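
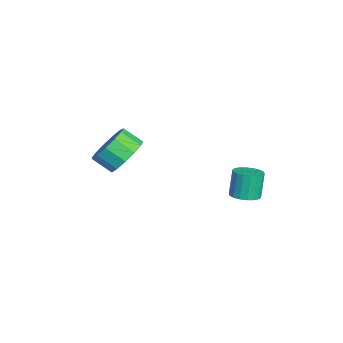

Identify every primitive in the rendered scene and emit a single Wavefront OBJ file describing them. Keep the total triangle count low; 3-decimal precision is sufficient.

v -0.273 -2.939 2.629
v 0.601 -3.354 2.559
v 0.288 -4.115 3.161
v -0.587 -3.701 3.231
v 0.622 -3.021 2.992
v 0.309 -3.782 3.594
v 0.36 -2.662 3.309
v 0.047 -3.423 3.911
v -0.104 -2.391 3.41
v -0.417 -3.152 4.013
v -0.621 -2.294 3.264
v -0.934 -3.055 3.866
v -1.028 -2.402 2.915
v -1.342 -3.163 3.518
v -1.196 -2.681 2.476
v -1.509 -3.442 3.079
v -1.07 -3.042 2.085
v -1.383 -3.803 2.688
v -0.692 -3.37 1.867
v -1.005 -4.131 2.47
v -0.181 -3.562 1.891
v -0.494 -4.323 2.493
v 0.301 -3.556 2.149
v -0.012 -4.317 2.751
v 3.112 1.405 2.641
v 3.473 1.895 2.686
v 3.129 2.045 3.805
v 2.768 1.555 3.759
v 3.238 2 2.599
v 2.894 2.15 3.718
v 2.978 1.988 2.521
v 2.635 2.138 3.64
v 2.745 1.86 2.467
v 2.401 2.01 3.586
v 2.584 1.642 2.447
v 2.241 1.792 3.566
v 2.528 1.377 2.465
v 2.185 1.527 3.584
v 2.588 1.118 2.518
v 2.244 1.268 3.637
v 2.751 0.915 2.595
v 2.407 1.065 3.714
v 2.986 0.81 2.682
v 2.642 0.96 3.801
v 3.245 0.822 2.76
v 2.902 0.972 3.879
v 3.479 0.95 2.814
v 3.135 1.1 3.933
v 3.639 1.168 2.834
v 3.296 1.318 3.953
v 3.695 1.433 2.816
v 3.352 1.583 3.935
v 3.636 1.692 2.763
v 3.292 1.842 3.882
f 2 1 5
f 2 5 3
f 3 5 6
f 3 6 4
f 5 1 7
f 5 7 6
f 6 7 8
f 6 8 4
f 7 1 9
f 7 9 8
f 8 9 10
f 8 10 4
f 9 1 11
f 9 11 10
f 10 11 12
f 10 12 4
f 11 1 13
f 11 13 12
f 12 13 14
f 12 14 4
f 13 1 15
f 13 15 14
f 14 15 16
f 14 16 4
f 15 1 17
f 15 17 16
f 16 17 18
f 16 18 4
f 17 1 19
f 17 19 18
f 18 19 20
f 18 20 4
f 19 1 21
f 19 21 20
f 20 21 22
f 20 22 4
f 21 1 23
f 21 23 22
f 22 23 24
f 22 24 4
f 23 1 2
f 23 2 24
f 24 2 3
f 24 3 4
f 26 25 29
f 26 29 27
f 27 29 30
f 27 30 28
f 29 25 31
f 29 31 30
f 30 31 32
f 30 32 28
f 31 25 33
f 31 33 32
f 32 33 34
f 32 34 28
f 33 25 35
f 33 35 34
f 34 35 36
f 34 36 28
f 35 25 37
f 35 37 36
f 36 37 38
f 36 38 28
f 37 25 39
f 37 39 38
f 38 39 40
f 38 40 28
f 39 25 41
f 39 41 40
f 40 41 42
f 40 42 28
f 41 25 43
f 41 43 42
f 42 43 44
f 42 44 28
f 43 25 45
f 43 45 44
f 44 45 46
f 44 46 28
f 45 25 47
f 45 47 46
f 46 47 48
f 46 48 28
f 47 25 49
f 47 49 48
f 48 49 50
f 48 50 28
f 49 25 51
f 49 51 50
f 50 51 52
f 50 52 28
f 51 25 53
f 51 53 52
f 52 53 54
f 52 54 28
f 53 25 26
f 53 26 54
f 54 26 27
f 54 27 28



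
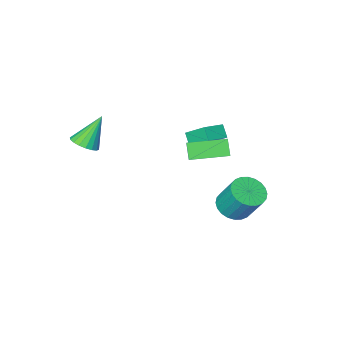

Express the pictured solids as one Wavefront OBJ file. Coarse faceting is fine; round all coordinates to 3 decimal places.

v -2.633 1.801 1.802
v -1.951 2.927 2.763
v -2.423 2.392 0.96
v -1.741 3.518 1.921
v -0.799 0.862 1.599
v -0.117 1.988 2.56
v -0.589 1.453 0.757
v 0.093 2.579 1.718
v 3.229 -2.583 0.926
v 3.801 -2.093 1.296
v 2.151 -2.617 2.634
v 3.562 -1.846 1.15
v 3.257 -1.745 0.96
v 2.946 -1.809 0.763
v 2.691 -2.028 0.598
v 2.543 -2.356 0.498
v 2.53 -2.729 0.483
v 2.656 -3.074 0.555
v 2.895 -3.321 0.701
v 3.201 -3.422 0.892
v 3.511 -3.357 1.089
v 3.766 -3.139 1.254
v 3.915 -2.811 1.354
v 3.927 -2.438 1.369
v -4.115 -2.336 -1.572
v -4.204 -2.925 -0.91
v -4.565 -1.152 -0.578
v -4.654 -1.741 0.083
v -2.826 -2.139 -1.223
v -2.915 -2.728 -0.562
v -3.276 -0.955 -0.23
v -3.365 -1.544 0.432
v -2.552 2.679 -2.76
v -1.904 2.061 -2.292
v -2.141 3.083 -0.613
v -2.788 3.701 -1.08
v -1.66 2.34 -2.428
v -1.897 3.361 -0.748
v -1.552 2.67 -2.613
v -1.789 3.692 -0.934
v -1.597 3.002 -2.821
v -1.833 4.023 -1.142
v -1.786 3.285 -3.02
v -2.023 4.306 -1.341
v -2.092 3.475 -3.179
v -2.329 4.497 -1.5
v -2.468 3.544 -3.274
v -2.705 4.566 -1.595
v -2.857 3.482 -3.291
v -3.094 4.504 -1.612
v -3.199 3.297 -3.227
v -3.436 4.319 -1.548
v -3.443 3.019 -3.092
v -3.68 4.04 -1.412
v -3.551 2.688 -2.906
v -3.788 3.71 -1.227
v -3.507 2.357 -2.698
v -3.743 3.378 -1.019
v -3.317 2.074 -2.499
v -3.554 3.095 -0.82
v -3.011 1.883 -2.34
v -3.248 2.905 -0.661
v -2.635 1.814 -2.245
v -2.872 2.836 -0.566
v -2.246 1.876 -2.228
v -2.483 2.898 -0.549
f 2 4 1
f 5 2 1
f 1 4 3
f 3 5 1
f 2 8 4
f 6 2 5
f 6 8 2
f 4 8 3
f 7 5 3
f 3 8 7
f 7 6 5
f 8 6 7
f 10 9 12
f 10 12 11
f 12 9 13
f 12 13 11
f 13 9 14
f 13 14 11
f 14 9 15
f 14 15 11
f 15 9 16
f 15 16 11
f 16 9 17
f 16 17 11
f 17 9 18
f 17 18 11
f 18 9 19
f 18 19 11
f 19 9 20
f 19 20 11
f 20 9 21
f 20 21 11
f 21 9 22
f 21 22 11
f 22 9 23
f 22 23 11
f 23 9 24
f 23 24 11
f 24 9 10
f 24 10 11
f 26 28 25
f 29 26 25
f 25 28 27
f 27 29 25
f 26 32 28
f 30 26 29
f 30 32 26
f 28 32 27
f 31 29 27
f 27 32 31
f 31 30 29
f 32 30 31
f 34 33 37
f 34 37 35
f 35 37 38
f 35 38 36
f 37 33 39
f 37 39 38
f 38 39 40
f 38 40 36
f 39 33 41
f 39 41 40
f 40 41 42
f 40 42 36
f 41 33 43
f 41 43 42
f 42 43 44
f 42 44 36
f 43 33 45
f 43 45 44
f 44 45 46
f 44 46 36
f 45 33 47
f 45 47 46
f 46 47 48
f 46 48 36
f 47 33 49
f 47 49 48
f 48 49 50
f 48 50 36
f 49 33 51
f 49 51 50
f 50 51 52
f 50 52 36
f 51 33 53
f 51 53 52
f 52 53 54
f 52 54 36
f 53 33 55
f 53 55 54
f 54 55 56
f 54 56 36
f 55 33 57
f 55 57 56
f 56 57 58
f 56 58 36
f 57 33 59
f 57 59 58
f 58 59 60
f 58 60 36
f 59 33 61
f 59 61 60
f 60 61 62
f 60 62 36
f 61 33 63
f 61 63 62
f 62 63 64
f 62 64 36
f 63 33 65
f 63 65 64
f 64 65 66
f 64 66 36
f 65 33 34
f 65 34 66
f 66 34 35
f 66 35 36



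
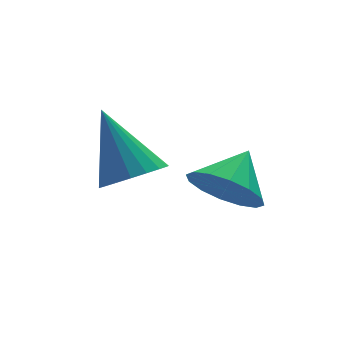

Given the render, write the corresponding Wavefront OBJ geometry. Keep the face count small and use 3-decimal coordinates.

v -2.994 -0.062 2.299
v -2.269 -0.43 2.708
v -3.326 1.222 4.041
v -2.11 -0.116 2.507
v -2.126 0.208 2.265
v -2.314 0.479 2.029
v -2.637 0.643 1.847
v -3.03 0.666 1.755
v -3.417 0.546 1.77
v -3.719 0.305 1.89
v -3.878 -0.008 2.091
v -3.862 -0.333 2.333
v -3.674 -0.603 2.568
v -3.352 -0.767 2.75
v -2.958 -0.791 2.843
v -2.572 -0.67 2.827
v -1.425 -1.893 2.522
v -0.905 -1.625 1.687
v -0.515 -1.247 3.298
v -1.25 -1.233 1.765
v -1.641 -1.018 2.046
v -1.976 -1.037 2.454
v -2.162 -1.286 2.881
v -2.151 -1.698 3.211
v -1.946 -2.162 3.357
v -1.601 -2.554 3.279
v -1.209 -2.769 2.998
v -0.875 -2.75 2.59
v -0.689 -2.501 2.163
v -0.699 -2.089 1.833
f 2 1 4
f 2 4 3
f 4 1 5
f 4 5 3
f 5 1 6
f 5 6 3
f 6 1 7
f 6 7 3
f 7 1 8
f 7 8 3
f 8 1 9
f 8 9 3
f 9 1 10
f 9 10 3
f 10 1 11
f 10 11 3
f 11 1 12
f 11 12 3
f 12 1 13
f 12 13 3
f 13 1 14
f 13 14 3
f 14 1 15
f 14 15 3
f 15 1 16
f 15 16 3
f 16 1 2
f 16 2 3
f 18 17 20
f 18 20 19
f 20 17 21
f 20 21 19
f 21 17 22
f 21 22 19
f 22 17 23
f 22 23 19
f 23 17 24
f 23 24 19
f 24 17 25
f 24 25 19
f 25 17 26
f 25 26 19
f 26 17 27
f 26 27 19
f 27 17 28
f 27 28 19
f 28 17 29
f 28 29 19
f 29 17 30
f 29 30 19
f 30 17 18
f 30 18 19



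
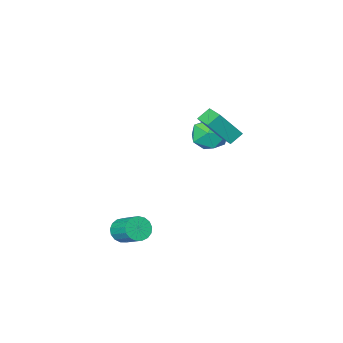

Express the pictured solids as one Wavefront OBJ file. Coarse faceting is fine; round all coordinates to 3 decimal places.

v 3.032 0.145 -4.003
v 3.741 0.392 -4.332
v 3.677 1.862 -3.367
v 2.968 1.615 -3.037
v 3.469 0.539 -4.574
v 3.405 2.009 -3.608
v 3.097 0.595 -4.685
v 3.033 2.066 -3.72
v 2.71 0.549 -4.639
v 2.646 2.019 -3.674
v 2.397 0.41 -4.448
v 2.333 1.88 -3.483
v 2.229 0.21 -4.155
v 2.165 1.68 -3.19
v 2.245 -0.005 -3.827
v 2.181 1.466 -2.862
v 2.442 -0.185 -3.539
v 2.377 1.285 -2.574
v 2.773 -0.29 -3.357
v 2.709 1.18 -2.392
v 3.164 -0.295 -3.323
v 3.1 1.175 -2.358
v 3.525 -0.2 -3.445
v 3.461 1.271 -2.48
v 3.773 -0.025 -3.694
v 3.709 1.445 -2.729
v 3.851 0.188 -4.014
v 3.787 1.659 -3.049
v -3.119 -0.249 0.294
v -2.353 -1.156 0.574
v -4.627 -1.304 1.006
v -3.861 -2.211 1.286
v -3.813 -1.159 1.902
v -2.88 -0.507 1.462
v -4.1 -1.953 0.118
v -3.167 -1.301 -0.322
v -2.959 -2.209 0.466
v -2.781 -1.718 1.568
v -4.199 -0.742 0.012
v -4.021 -0.251 1.114
v -2.564 1.138 2.06
v -3.331 1.175 2.636
v -2.385 2.406 2.217
v -3.152 2.443 2.793
v -1.328 0.757 3.727
v -2.095 0.794 4.303
v -1.149 2.025 3.884
v -1.916 2.062 4.46
f 2 1 5
f 2 5 3
f 3 5 6
f 3 6 4
f 5 1 7
f 5 7 6
f 6 7 8
f 6 8 4
f 7 1 9
f 7 9 8
f 8 9 10
f 8 10 4
f 9 1 11
f 9 11 10
f 10 11 12
f 10 12 4
f 11 1 13
f 11 13 12
f 12 13 14
f 12 14 4
f 13 1 15
f 13 15 14
f 14 15 16
f 14 16 4
f 15 1 17
f 15 17 16
f 16 17 18
f 16 18 4
f 17 1 19
f 17 19 18
f 18 19 20
f 18 20 4
f 19 1 21
f 19 21 20
f 20 21 22
f 20 22 4
f 21 1 23
f 21 23 22
f 22 23 24
f 22 24 4
f 23 1 25
f 23 25 24
f 24 25 26
f 24 26 4
f 25 1 27
f 25 27 26
f 26 27 28
f 26 28 4
f 27 1 2
f 27 2 28
f 28 2 3
f 28 3 4
f 29 40 34
f 29 34 30
f 29 30 36
f 29 36 39
f 29 39 40
f 30 34 38
f 34 40 33
f 40 39 31
f 39 36 35
f 36 30 37
f 32 38 33
f 32 33 31
f 32 31 35
f 32 35 37
f 32 37 38
f 33 38 34
f 31 33 40
f 35 31 39
f 37 35 36
f 38 37 30
f 42 44 41
f 45 42 41
f 41 44 43
f 43 45 41
f 42 48 44
f 46 42 45
f 46 48 42
f 44 48 43
f 47 45 43
f 43 48 47
f 47 46 45
f 48 46 47



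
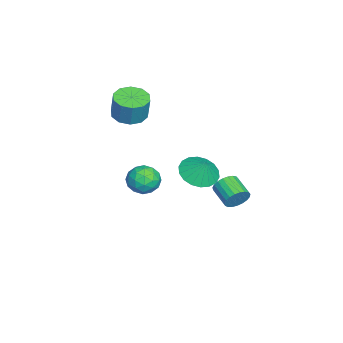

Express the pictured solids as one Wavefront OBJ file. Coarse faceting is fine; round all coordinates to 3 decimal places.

v 2.942 0.293 0.704
v 3.852 0.469 0.232
v 3.338 0.687 1.616
v 3.621 0.864 0.162
v 3.256 1.146 0.198
v 2.828 1.259 0.335
v 2.423 1.18 0.545
v 2.121 0.926 0.787
v 1.981 0.547 1.012
v 2.032 0.117 1.176
v 2.262 -0.278 1.246
v 2.628 -0.56 1.21
v 3.055 -0.673 1.073
v 3.46 -0.595 0.863
v 3.762 -0.341 0.621
v 3.902 0.039 0.396
v -1.411 1.791 -4.078
v -1.031 1.678 -3.453
v -2.029 0.957 -2.977
v -2.409 1.069 -3.602
v -1.187 1.936 -3.388
v -2.184 1.215 -2.912
v -1.381 2.169 -3.443
v -2.378 1.447 -2.966
v -1.58 2.336 -3.607
v -2.578 1.614 -3.13
v -1.75 2.409 -3.853
v -2.748 1.687 -3.376
v -1.862 2.375 -4.138
v -2.859 1.653 -3.661
v -1.896 2.24 -4.412
v -2.893 1.518 -3.935
v -1.845 2.027 -4.629
v -2.843 1.306 -4.152
v -1.72 1.774 -4.751
v -2.718 1.052 -4.274
v -1.542 1.523 -4.756
v -2.539 0.802 -4.279
v -1.341 1.319 -4.644
v -2.338 0.598 -4.167
v -1.152 1.196 -4.434
v -2.149 0.475 -3.958
v -1.008 1.176 -4.163
v -2.005 0.455 -3.686
v -0.933 1.263 -3.877
v -1.931 0.541 -3.401
v -0.942 1.44 -3.626
v -1.939 0.719 -3.149
v -1.23 -2.603 -2.212
v -0.532 -1.977 -2.342
v -0.208 -3.743 -2.218
v 0.49 -3.117 -2.348
v 0.026 -3.145 -1.523
v -0.606 -2.44 -1.52
v -0.134 -3.28 -3.04
v -0.766 -2.575 -3.037
v 0.145 -2.395 -2.853
v 0.244 -2.312 -1.916
v -0.984 -3.408 -2.644
v -0.885 -3.325 -1.707
v -0.97 -2.19 -2.276
v 0.23 -3.53 -2.284
v -0.042 -3.547 -1.799
v 0.368 -3.179 -1.875
v -1.014 -2.462 -1.793
v -0.604 -2.094 -1.869
v -0.276 -2.781 -1.388
v -0.136 -3.626 -2.691
v 0.274 -3.258 -2.767
v -1.108 -2.541 -2.685
v -0.698 -2.173 -2.761
v -0.464 -2.939 -3.172
v -0.162 -2.068 -2.653
v 0.438 -2.738 -2.657
v 0.071 -2.834 -3.064
v -0.3 -2.419 -3.062
v -0.104 -2.019 -2.102
v 0.496 -2.689 -2.106
v 0.223 -2.705 -1.621
v -0.148 -2.291 -1.619
v 0.294 -2.265 -2.403
v -1.236 -3.031 -2.454
v -0.636 -3.701 -2.458
v -0.592 -3.429 -2.941
v -0.963 -3.015 -2.939
v -1.178 -2.982 -1.903
v -0.578 -3.652 -1.907
v -0.44 -3.301 -1.498
v -0.811 -2.886 -1.496
v -1.034 -3.455 -2.157
v -1.404 -3.689 1.88
v -0.501 -3.513 1.643
v -0.173 -3.336 3.023
v -1.076 -3.511 3.26
v -0.79 -3.002 1.646
v -0.462 -2.825 3.027
v -1.314 -2.754 1.738
v -0.986 -2.576 3.119
v -1.872 -2.862 1.885
v -1.544 -2.685 3.265
v -2.251 -3.286 2.029
v -1.924 -3.109 3.41
v -2.307 -3.864 2.117
v -1.979 -3.687 3.497
v -2.018 -4.375 2.113
v -1.69 -4.198 3.494
v -1.494 -4.624 2.021
v -1.166 -4.446 3.402
v -0.936 -4.515 1.875
v -0.608 -4.338 3.255
v -0.556 -4.091 1.73
v -0.229 -3.914 3.111
f 2 1 4
f 2 4 3
f 4 1 5
f 4 5 3
f 5 1 6
f 5 6 3
f 6 1 7
f 6 7 3
f 7 1 8
f 7 8 3
f 8 1 9
f 8 9 3
f 9 1 10
f 9 10 3
f 10 1 11
f 10 11 3
f 11 1 12
f 11 12 3
f 12 1 13
f 12 13 3
f 13 1 14
f 13 14 3
f 14 1 15
f 14 15 3
f 15 1 16
f 15 16 3
f 16 1 2
f 16 2 3
f 18 17 21
f 18 21 19
f 19 21 22
f 19 22 20
f 21 17 23
f 21 23 22
f 22 23 24
f 22 24 20
f 23 17 25
f 23 25 24
f 24 25 26
f 24 26 20
f 25 17 27
f 25 27 26
f 26 27 28
f 26 28 20
f 27 17 29
f 27 29 28
f 28 29 30
f 28 30 20
f 29 17 31
f 29 31 30
f 30 31 32
f 30 32 20
f 31 17 33
f 31 33 32
f 32 33 34
f 32 34 20
f 33 17 35
f 33 35 34
f 34 35 36
f 34 36 20
f 35 17 37
f 35 37 36
f 36 37 38
f 36 38 20
f 37 17 39
f 37 39 38
f 38 39 40
f 38 40 20
f 39 17 41
f 39 41 40
f 40 41 42
f 40 42 20
f 41 17 43
f 41 43 42
f 42 43 44
f 42 44 20
f 43 17 45
f 43 45 44
f 44 45 46
f 44 46 20
f 45 17 47
f 45 47 46
f 46 47 48
f 46 48 20
f 47 17 18
f 47 18 48
f 48 18 19
f 48 19 20
f 49 86 65
f 86 60 89
f 65 89 54
f 86 89 65
f 49 65 61
f 65 54 66
f 61 66 50
f 65 66 61
f 49 61 70
f 61 50 71
f 70 71 56
f 61 71 70
f 49 70 82
f 70 56 85
f 82 85 59
f 70 85 82
f 49 82 86
f 82 59 90
f 86 90 60
f 82 90 86
f 50 66 77
f 66 54 80
f 77 80 58
f 66 80 77
f 54 89 67
f 89 60 88
f 67 88 53
f 89 88 67
f 60 90 87
f 90 59 83
f 87 83 51
f 90 83 87
f 59 85 84
f 85 56 72
f 84 72 55
f 85 72 84
f 56 71 76
f 71 50 73
f 76 73 57
f 71 73 76
f 52 78 64
f 78 58 79
f 64 79 53
f 78 79 64
f 52 64 62
f 64 53 63
f 62 63 51
f 64 63 62
f 52 62 69
f 62 51 68
f 69 68 55
f 62 68 69
f 52 69 74
f 69 55 75
f 74 75 57
f 69 75 74
f 52 74 78
f 74 57 81
f 78 81 58
f 74 81 78
f 53 79 67
f 79 58 80
f 67 80 54
f 79 80 67
f 51 63 87
f 63 53 88
f 87 88 60
f 63 88 87
f 55 68 84
f 68 51 83
f 84 83 59
f 68 83 84
f 57 75 76
f 75 55 72
f 76 72 56
f 75 72 76
f 58 81 77
f 81 57 73
f 77 73 50
f 81 73 77
f 92 91 95
f 92 95 93
f 93 95 96
f 93 96 94
f 95 91 97
f 95 97 96
f 96 97 98
f 96 98 94
f 97 91 99
f 97 99 98
f 98 99 100
f 98 100 94
f 99 91 101
f 99 101 100
f 100 101 102
f 100 102 94
f 101 91 103
f 101 103 102
f 102 103 104
f 102 104 94
f 103 91 105
f 103 105 104
f 104 105 106
f 104 106 94
f 105 91 107
f 105 107 106
f 106 107 108
f 106 108 94
f 107 91 109
f 107 109 108
f 108 109 110
f 108 110 94
f 109 91 111
f 109 111 110
f 110 111 112
f 110 112 94
f 111 91 92
f 111 92 112
f 112 92 93
f 112 93 94



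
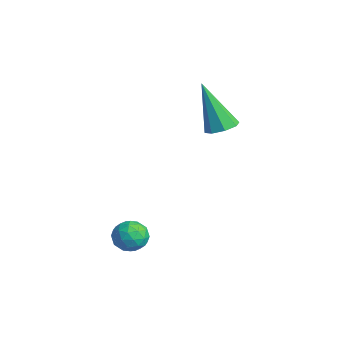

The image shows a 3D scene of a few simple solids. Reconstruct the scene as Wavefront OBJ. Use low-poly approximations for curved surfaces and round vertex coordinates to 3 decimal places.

v -2.242 0.616 -0.482
v -1.637 0.43 -0.294
v -2.998 0.164 1.502
v -1.722 0.922 -0.214
v -2.112 1.234 -0.291
v -2.577 1.184 -0.48
v -2.847 0.802 -0.67
v -2.762 0.31 -0.749
v -2.373 -0.002 -0.672
v -1.907 0.047 -0.483
v -0.317 -3.352 -3.479
v 0.324 -3.505 -3.26
v -0.384 -4.355 -3.98
v 0.257 -4.508 -3.761
v -0.264 -4.46 -3.305
v -0.223 -3.841 -2.995
v 0.163 -4.019 -4.245
v 0.204 -3.4 -3.935
v 0.62 -3.917 -3.733
v 0.356 -4.19 -3.152
v -0.416 -3.67 -4.088
v -0.68 -3.943 -3.507
v 0.009 -3.341 -3.325
v -0.069 -4.519 -3.915
v -0.376 -4.492 -3.647
v 0.001 -4.581 -3.518
v -0.312 -3.538 -3.17
v 0.064 -3.628 -3.041
v -0.281 -4.189 -3.068
v -0.124 -4.232 -4.199
v 0.252 -4.322 -4.07
v -0.061 -3.279 -3.722
v 0.316 -3.368 -3.593
v 0.221 -3.671 -4.172
v 0.56 -3.673 -3.474
v 0.521 -4.262 -3.769
v 0.466 -3.975 -4.054
v 0.49 -3.611 -3.871
v 0.405 -3.833 -3.133
v 0.365 -4.422 -3.428
v 0.059 -4.395 -3.16
v 0.083 -4.03 -2.978
v 0.579 -4.075 -3.411
v -0.425 -3.438 -3.812
v -0.465 -4.027 -4.107
v -0.143 -3.83 -4.262
v -0.119 -3.465 -4.08
v -0.581 -3.598 -3.471
v -0.62 -4.187 -3.766
v -0.55 -4.249 -3.369
v -0.526 -3.885 -3.186
v -0.639 -3.785 -3.829
f 2 1 4
f 2 4 3
f 4 1 5
f 4 5 3
f 5 1 6
f 5 6 3
f 6 1 7
f 6 7 3
f 7 1 8
f 7 8 3
f 8 1 9
f 8 9 3
f 9 1 10
f 9 10 3
f 10 1 2
f 10 2 3
f 11 48 27
f 48 22 51
f 27 51 16
f 48 51 27
f 11 27 23
f 27 16 28
f 23 28 12
f 27 28 23
f 11 23 32
f 23 12 33
f 32 33 18
f 23 33 32
f 11 32 44
f 32 18 47
f 44 47 21
f 32 47 44
f 11 44 48
f 44 21 52
f 48 52 22
f 44 52 48
f 12 28 39
f 28 16 42
f 39 42 20
f 28 42 39
f 16 51 29
f 51 22 50
f 29 50 15
f 51 50 29
f 22 52 49
f 52 21 45
f 49 45 13
f 52 45 49
f 21 47 46
f 47 18 34
f 46 34 17
f 47 34 46
f 18 33 38
f 33 12 35
f 38 35 19
f 33 35 38
f 14 40 26
f 40 20 41
f 26 41 15
f 40 41 26
f 14 26 24
f 26 15 25
f 24 25 13
f 26 25 24
f 14 24 31
f 24 13 30
f 31 30 17
f 24 30 31
f 14 31 36
f 31 17 37
f 36 37 19
f 31 37 36
f 14 36 40
f 36 19 43
f 40 43 20
f 36 43 40
f 15 41 29
f 41 20 42
f 29 42 16
f 41 42 29
f 13 25 49
f 25 15 50
f 49 50 22
f 25 50 49
f 17 30 46
f 30 13 45
f 46 45 21
f 30 45 46
f 19 37 38
f 37 17 34
f 38 34 18
f 37 34 38
f 20 43 39
f 43 19 35
f 39 35 12
f 43 35 39



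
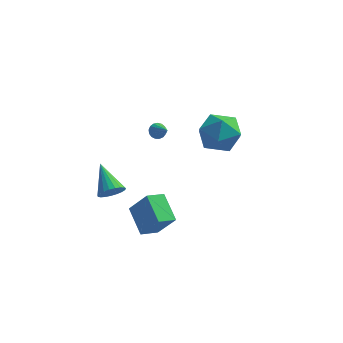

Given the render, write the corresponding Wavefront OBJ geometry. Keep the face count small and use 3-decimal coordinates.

v 2.683 1.788 3.748
v 3.742 1.178 3.435
v 1.918 0.062 4.525
v 2.977 -0.548 4.212
v 2.996 0.318 5.129
v 3.469 1.384 4.649
v 2.191 -0.144 3.311
v 2.664 0.922 2.831
v 3.438 -0.017 3.165
v 3.935 0.269 4.288
v 1.725 0.971 3.672
v 2.222 1.257 4.795
v -1.48 -0.703 -1.491
v -0.49 -1.012 -0.094
v -0.775 0.044 -1.826
v 0.215 -0.265 -0.428
v -0.615 -1.915 -2.372
v 0.375 -2.224 -0.974
v 0.09 -1.168 -2.706
v 1.08 -1.477 -1.309
v -1.707 -3.222 1.688
v -1.445 -3.536 2.28
v -2.573 -1.978 2.732
v -1.232 -3.335 2.218
v -1.101 -3.115 2.063
v -1.075 -2.912 1.844
v -1.159 -2.764 1.598
v -1.336 -2.694 1.367
v -1.578 -2.716 1.192
v -1.842 -2.825 1.103
v -2.083 -3.003 1.115
v -2.259 -3.218 1.226
v -2.339 -3.434 1.417
v -2.31 -3.614 1.655
v -2.176 -3.725 1.898
v -1.962 -3.75 2.106
v -1.703 -3.683 2.241
v -1.101 4.184 0.954
v -0.798 4.579 1.066
v -0.419 3.476 1.606
v -0.965 4.581 1.244
v -1.164 4.493 1.355
v -1.348 4.334 1.375
v -1.475 4.14 1.298
v -1.517 3.957 1.142
v -1.464 3.826 0.944
v -1.327 3.776 0.747
v -1.139 3.821 0.598
v -0.942 3.948 0.531
v -0.782 4.13 0.56
v -0.694 4.324 0.68
v -0.7 4.486 0.862
f 1 12 6
f 1 6 2
f 1 2 8
f 1 8 11
f 1 11 12
f 2 6 10
f 6 12 5
f 12 11 3
f 11 8 7
f 8 2 9
f 4 10 5
f 4 5 3
f 4 3 7
f 4 7 9
f 4 9 10
f 5 10 6
f 3 5 12
f 7 3 11
f 9 7 8
f 10 9 2
f 14 16 13
f 17 14 13
f 13 16 15
f 15 17 13
f 14 20 16
f 18 14 17
f 18 20 14
f 16 20 15
f 19 17 15
f 15 20 19
f 19 18 17
f 20 18 19
f 22 21 24
f 22 24 23
f 24 21 25
f 24 25 23
f 25 21 26
f 25 26 23
f 26 21 27
f 26 27 23
f 27 21 28
f 27 28 23
f 28 21 29
f 28 29 23
f 29 21 30
f 29 30 23
f 30 21 31
f 30 31 23
f 31 21 32
f 31 32 23
f 32 21 33
f 32 33 23
f 33 21 34
f 33 34 23
f 34 21 35
f 34 35 23
f 35 21 36
f 35 36 23
f 36 21 37
f 36 37 23
f 37 21 22
f 37 22 23
f 39 38 41
f 39 41 40
f 41 38 42
f 41 42 40
f 42 38 43
f 42 43 40
f 43 38 44
f 43 44 40
f 44 38 45
f 44 45 40
f 45 38 46
f 45 46 40
f 46 38 47
f 46 47 40
f 47 38 48
f 47 48 40
f 48 38 49
f 48 49 40
f 49 38 50
f 49 50 40
f 50 38 51
f 50 51 40
f 51 38 52
f 51 52 40
f 52 38 39
f 52 39 40



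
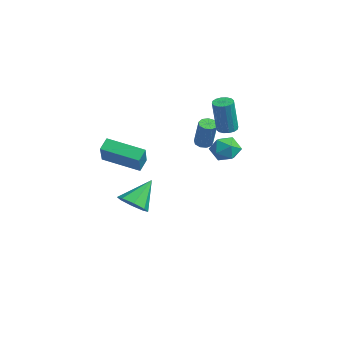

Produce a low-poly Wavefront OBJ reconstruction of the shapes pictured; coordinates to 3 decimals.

v 3.042 1.488 2.172
v 3.771 1.07 2.409
v 2.369 0.95 3.291
v 3.098 0.532 3.528
v 3.057 1.402 3.582
v 3.473 1.735 2.89
v 2.667 0.285 2.81
v 3.083 0.618 2.118
v 3.539 0.327 2.803
v 3.78 1.017 3.28
v 2.36 1.003 2.42
v 2.601 1.693 2.897
v -1.356 2.965 2.555
v -0.953 3.382 2.565
v -0.562 2.952 4.635
v -0.964 2.535 4.625
v -1.209 3.519 2.642
v -0.817 3.09 4.712
v -1.504 3.508 2.696
v -1.113 3.078 4.766
v -1.759 3.351 2.711
v -1.368 2.921 4.781
v -1.907 3.09 2.685
v -1.515 2.661 4.755
v -1.906 2.796 2.624
v -1.515 2.367 4.694
v -1.758 2.548 2.545
v -1.367 2.118 4.615
v -1.503 2.41 2.468
v -1.111 1.981 4.538
v -1.207 2.422 2.414
v -0.816 1.992 4.484
v -0.952 2.579 2.399
v -0.561 2.149 4.469
v -0.805 2.839 2.425
v -0.413 2.41 4.495
v -0.805 3.133 2.486
v -0.414 2.704 4.556
v -4.431 2.862 0.526
v -3.96 2.856 0.282
v -3.098 2.773 1.951
v -3.569 2.778 2.194
v -4.06 3.198 0.351
v -3.198 3.114 2.02
v -4.333 3.382 0.501
v -3.472 3.299 2.17
v -4.652 3.323 0.663
v -3.791 3.24 2.332
v -4.868 3.048 0.76
v -4.006 2.965 2.429
v -4.879 2.686 0.748
v -4.017 2.602 2.417
v -4.68 2.406 0.631
v -3.818 2.322 2.3
v -4.365 2.339 0.465
v -3.503 2.256 2.134
v -4.08 2.517 0.327
v -3.219 2.434 1.996
v -3.527 -1.567 -3.176
v -3.075 -0.854 -3.653
v -3.953 -0.313 -1.704
v -3.796 -0.897 -3.824
v -4.359 -1.333 -3.616
v -4.436 -1.906 -3.15
v -3.98 -2.28 -2.699
v -3.259 -2.237 -2.527
v -2.695 -1.801 -2.736
v -2.619 -1.229 -3.202
v -2.868 -3.476 0.647
v -1.671 -3.968 1.869
v -3.238 -2.986 1.207
v -2.041 -3.478 2.429
v -1.579 -1.822 0.051
v -0.382 -2.314 1.273
v -1.949 -1.332 0.611
v -0.752 -1.824 1.833
f 1 12 6
f 1 6 2
f 1 2 8
f 1 8 11
f 1 11 12
f 2 6 10
f 6 12 5
f 12 11 3
f 11 8 7
f 8 2 9
f 4 10 5
f 4 5 3
f 4 3 7
f 4 7 9
f 4 9 10
f 5 10 6
f 3 5 12
f 7 3 11
f 9 7 8
f 10 9 2
f 14 13 17
f 14 17 15
f 15 17 18
f 15 18 16
f 17 13 19
f 17 19 18
f 18 19 20
f 18 20 16
f 19 13 21
f 19 21 20
f 20 21 22
f 20 22 16
f 21 13 23
f 21 23 22
f 22 23 24
f 22 24 16
f 23 13 25
f 23 25 24
f 24 25 26
f 24 26 16
f 25 13 27
f 25 27 26
f 26 27 28
f 26 28 16
f 27 13 29
f 27 29 28
f 28 29 30
f 28 30 16
f 29 13 31
f 29 31 30
f 30 31 32
f 30 32 16
f 31 13 33
f 31 33 32
f 32 33 34
f 32 34 16
f 33 13 35
f 33 35 34
f 34 35 36
f 34 36 16
f 35 13 37
f 35 37 36
f 36 37 38
f 36 38 16
f 37 13 14
f 37 14 38
f 38 14 15
f 38 15 16
f 40 39 43
f 40 43 41
f 41 43 44
f 41 44 42
f 43 39 45
f 43 45 44
f 44 45 46
f 44 46 42
f 45 39 47
f 45 47 46
f 46 47 48
f 46 48 42
f 47 39 49
f 47 49 48
f 48 49 50
f 48 50 42
f 49 39 51
f 49 51 50
f 50 51 52
f 50 52 42
f 51 39 53
f 51 53 52
f 52 53 54
f 52 54 42
f 53 39 55
f 53 55 54
f 54 55 56
f 54 56 42
f 55 39 57
f 55 57 56
f 56 57 58
f 56 58 42
f 57 39 40
f 57 40 58
f 58 40 41
f 58 41 42
f 60 59 62
f 60 62 61
f 62 59 63
f 62 63 61
f 63 59 64
f 63 64 61
f 64 59 65
f 64 65 61
f 65 59 66
f 65 66 61
f 66 59 67
f 66 67 61
f 67 59 68
f 67 68 61
f 68 59 60
f 68 60 61
f 70 72 69
f 73 70 69
f 69 72 71
f 71 73 69
f 70 76 72
f 74 70 73
f 74 76 70
f 72 76 71
f 75 73 71
f 71 76 75
f 75 74 73
f 76 74 75



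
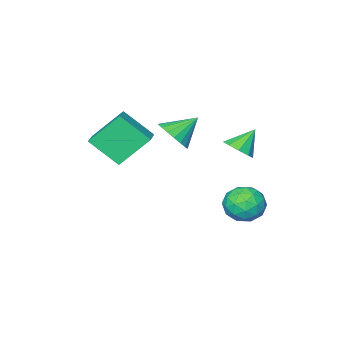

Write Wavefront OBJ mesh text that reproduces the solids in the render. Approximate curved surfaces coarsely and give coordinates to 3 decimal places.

v -1.074 1.88 2.994
v -0.444 1.958 3.558
v -2.046 1.98 4.066
v -0.603 2.482 3.365
v -0.983 2.725 2.998
v -1.406 2.573 2.629
v -1.674 2.097 2.431
v -1.661 1.519 2.496
v -1.374 1.11 2.794
v -0.947 1.062 3.185
v -0.579 1.397 3.487
v 2.786 -1.922 2.051
v 3.59 -3.211 3.351
v 1.471 -1.193 3.588
v 2.275 -2.483 4.888
v 3.685 -1.017 2.392
v 4.489 -2.307 3.692
v 2.37 -0.289 3.929
v 3.174 -1.578 5.229
v -1.251 -3.171 1.712
v -0.575 -2.748 2.411
v -2.549 -2.809 2.748
v -0.69 -2.379 2.139
v -0.915 -2.168 1.783
v -1.207 -2.155 1.413
v -1.508 -2.343 1.102
v -1.758 -2.695 0.911
v -1.907 -3.141 0.88
v -1.927 -3.593 1.013
v -1.812 -3.962 1.284
v -1.587 -4.173 1.641
v -1.295 -4.187 2.011
v -0.994 -3.998 2.322
v -0.744 -3.646 2.512
v -0.595 -3.2 2.544
v -3.464 1.049 -1.787
v -2.712 1.347 -2.6
v -2.068 0.493 -0.7
v -1.316 0.791 -1.513
v -1.903 1.599 -0.95
v -2.766 1.943 -1.622
v -2.014 -0.103 -1.678
v -2.877 0.241 -2.35
v -1.816 0.635 -2.532
v -1.748 1.687 -2.083
v -3.032 0.153 -1.217
v -2.964 1.205 -0.768
v -3.211 1.246 -2.289
v -1.569 0.594 -1.011
v -1.914 1.068 -0.681
v -1.473 1.244 -1.158
v -3.242 1.597 -1.714
v -2.801 1.772 -2.192
v -2.325 1.921 -1.222
v -1.979 0.068 -1.108
v -1.538 0.243 -1.586
v -3.307 0.596 -2.142
v -2.866 0.772 -2.619
v -2.455 -0.081 -2.078
v -2.242 1.004 -2.727
v -1.422 0.677 -2.088
v -1.832 0.152 -2.185
v -2.339 0.353 -2.58
v -2.202 1.622 -2.462
v -1.382 1.295 -1.824
v -1.726 1.77 -1.493
v -2.234 1.972 -1.888
v -1.676 1.204 -2.423
v -3.398 0.545 -1.476
v -2.578 0.218 -0.838
v -2.546 -0.132 -1.412
v -3.054 0.07 -1.807
v -3.358 1.163 -1.212
v -2.538 0.836 -0.573
v -2.441 1.487 -0.72
v -2.948 1.688 -1.115
v -3.104 0.636 -0.877
f 2 1 4
f 2 4 3
f 4 1 5
f 4 5 3
f 5 1 6
f 5 6 3
f 6 1 7
f 6 7 3
f 7 1 8
f 7 8 3
f 8 1 9
f 8 9 3
f 9 1 10
f 9 10 3
f 10 1 11
f 10 11 3
f 11 1 2
f 11 2 3
f 13 15 12
f 16 13 12
f 12 15 14
f 14 16 12
f 13 19 15
f 17 13 16
f 17 19 13
f 15 19 14
f 18 16 14
f 14 19 18
f 18 17 16
f 19 17 18
f 21 20 23
f 21 23 22
f 23 20 24
f 23 24 22
f 24 20 25
f 24 25 22
f 25 20 26
f 25 26 22
f 26 20 27
f 26 27 22
f 27 20 28
f 27 28 22
f 28 20 29
f 28 29 22
f 29 20 30
f 29 30 22
f 30 20 31
f 30 31 22
f 31 20 32
f 31 32 22
f 32 20 33
f 32 33 22
f 33 20 34
f 33 34 22
f 34 20 35
f 34 35 22
f 35 20 21
f 35 21 22
f 36 73 52
f 73 47 76
f 52 76 41
f 73 76 52
f 36 52 48
f 52 41 53
f 48 53 37
f 52 53 48
f 36 48 57
f 48 37 58
f 57 58 43
f 48 58 57
f 36 57 69
f 57 43 72
f 69 72 46
f 57 72 69
f 36 69 73
f 69 46 77
f 73 77 47
f 69 77 73
f 37 53 64
f 53 41 67
f 64 67 45
f 53 67 64
f 41 76 54
f 76 47 75
f 54 75 40
f 76 75 54
f 47 77 74
f 77 46 70
f 74 70 38
f 77 70 74
f 46 72 71
f 72 43 59
f 71 59 42
f 72 59 71
f 43 58 63
f 58 37 60
f 63 60 44
f 58 60 63
f 39 65 51
f 65 45 66
f 51 66 40
f 65 66 51
f 39 51 49
f 51 40 50
f 49 50 38
f 51 50 49
f 39 49 56
f 49 38 55
f 56 55 42
f 49 55 56
f 39 56 61
f 56 42 62
f 61 62 44
f 56 62 61
f 39 61 65
f 61 44 68
f 65 68 45
f 61 68 65
f 40 66 54
f 66 45 67
f 54 67 41
f 66 67 54
f 38 50 74
f 50 40 75
f 74 75 47
f 50 75 74
f 42 55 71
f 55 38 70
f 71 70 46
f 55 70 71
f 44 62 63
f 62 42 59
f 63 59 43
f 62 59 63
f 45 68 64
f 68 44 60
f 64 60 37
f 68 60 64



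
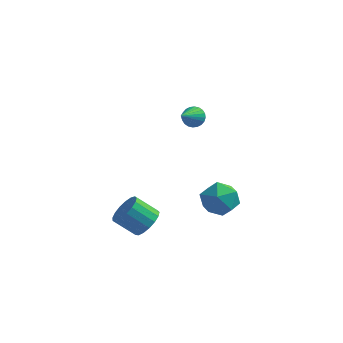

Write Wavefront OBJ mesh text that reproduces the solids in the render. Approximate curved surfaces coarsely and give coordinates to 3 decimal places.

v -1.253 2.409 3.436
v -0.867 2.618 3.875
v -1.467 1.151 4.224
v -1.079 2.703 3.954
v -1.317 2.744 3.954
v -1.546 2.734 3.876
v -1.73 2.675 3.731
v -1.841 2.575 3.54
v -1.863 2.45 3.335
v -1.792 2.318 3.144
v -1.639 2.201 2.998
v -1.427 2.115 2.919
v -1.188 2.075 2.919
v -0.96 2.085 2.997
v -0.776 2.144 3.142
v -0.664 2.244 3.332
v -0.643 2.369 3.538
v -0.714 2.5 3.729
v -0.99 3.97 -2.615
v 0.089 4.281 -2.447
v -0.429 2.299 -3.133
v 0.65 2.61 -2.965
v -0.049 2.486 -2.079
v -0.396 3.519 -1.759
v 0.056 3.061 -3.821
v -0.291 4.094 -3.501
v 0.736 3.719 -3.193
v 0.671 3.363 -2.116
v -1.011 3.217 -3.464
v -1.076 2.861 -2.387
v -2.843 0.215 -3.085
v -2.344 0.566 -2.423
v -3.419 0.335 -1.492
v -3.917 -0.015 -2.155
v -2.556 0.905 -2.583
v -3.63 0.675 -1.653
v -2.833 1.086 -2.859
v -3.908 0.856 -1.928
v -3.113 1.068 -3.186
v -4.187 0.837 -2.255
v -3.33 0.854 -3.49
v -4.405 0.624 -2.56
v -3.436 0.494 -3.702
v -4.511 0.264 -2.771
v -3.406 0.07 -3.772
v -4.481 -0.16 -2.841
v -3.247 -0.321 -3.685
v -4.322 -0.551 -2.754
v -2.995 -0.588 -3.46
v -4.07 -0.819 -2.53
v -2.709 -0.672 -3.15
v -3.783 -0.903 -2.22
v -2.453 -0.553 -2.825
v -3.527 -0.783 -1.894
v -2.286 -0.257 -2.559
v -3.36 -0.488 -1.629
v -2.247 0.146 -2.414
v -3.321 -0.084 -1.484
f 2 1 4
f 2 4 3
f 4 1 5
f 4 5 3
f 5 1 6
f 5 6 3
f 6 1 7
f 6 7 3
f 7 1 8
f 7 8 3
f 8 1 9
f 8 9 3
f 9 1 10
f 9 10 3
f 10 1 11
f 10 11 3
f 11 1 12
f 11 12 3
f 12 1 13
f 12 13 3
f 13 1 14
f 13 14 3
f 14 1 15
f 14 15 3
f 15 1 16
f 15 16 3
f 16 1 17
f 16 17 3
f 17 1 18
f 17 18 3
f 18 1 2
f 18 2 3
f 19 30 24
f 19 24 20
f 19 20 26
f 19 26 29
f 19 29 30
f 20 24 28
f 24 30 23
f 30 29 21
f 29 26 25
f 26 20 27
f 22 28 23
f 22 23 21
f 22 21 25
f 22 25 27
f 22 27 28
f 23 28 24
f 21 23 30
f 25 21 29
f 27 25 26
f 28 27 20
f 32 31 35
f 32 35 33
f 33 35 36
f 33 36 34
f 35 31 37
f 35 37 36
f 36 37 38
f 36 38 34
f 37 31 39
f 37 39 38
f 38 39 40
f 38 40 34
f 39 31 41
f 39 41 40
f 40 41 42
f 40 42 34
f 41 31 43
f 41 43 42
f 42 43 44
f 42 44 34
f 43 31 45
f 43 45 44
f 44 45 46
f 44 46 34
f 45 31 47
f 45 47 46
f 46 47 48
f 46 48 34
f 47 31 49
f 47 49 48
f 48 49 50
f 48 50 34
f 49 31 51
f 49 51 50
f 50 51 52
f 50 52 34
f 51 31 53
f 51 53 52
f 52 53 54
f 52 54 34
f 53 31 55
f 53 55 54
f 54 55 56
f 54 56 34
f 55 31 57
f 55 57 56
f 56 57 58
f 56 58 34
f 57 31 32
f 57 32 58
f 58 32 33
f 58 33 34



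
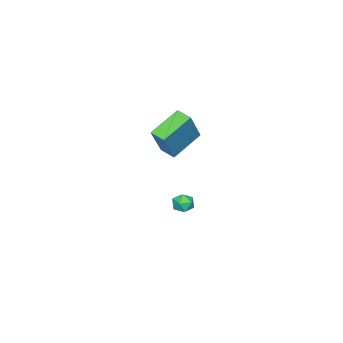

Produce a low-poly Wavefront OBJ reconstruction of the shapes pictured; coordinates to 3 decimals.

v -1.367 -1.68 -2.632
v -0.73 -1.753 -2.605
v -1.49 -2.547 -2.075
v -0.853 -2.62 -2.048
v -1.135 -2.139 -1.731
v -1.059 -1.603 -2.075
v -1.161 -2.697 -2.605
v -1.085 -2.161 -2.949
v -0.603 -2.381 -2.588
v -0.587 -2.037 -2.048
v -1.633 -2.263 -2.632
v -1.617 -1.919 -2.092
v 0.832 -2.131 2.434
v -0.742 -1.671 3.374
v 0.977 -1.28 2.26
v -0.597 -0.821 3.201
v 1.937 -1.959 4.199
v 0.363 -1.5 5.14
v 2.082 -1.109 4.026
v 0.508 -0.649 4.966
f 1 12 6
f 1 6 2
f 1 2 8
f 1 8 11
f 1 11 12
f 2 6 10
f 6 12 5
f 12 11 3
f 11 8 7
f 8 2 9
f 4 10 5
f 4 5 3
f 4 3 7
f 4 7 9
f 4 9 10
f 5 10 6
f 3 5 12
f 7 3 11
f 9 7 8
f 10 9 2
f 14 16 13
f 17 14 13
f 13 16 15
f 15 17 13
f 14 20 16
f 18 14 17
f 18 20 14
f 16 20 15
f 19 17 15
f 15 20 19
f 19 18 17
f 20 18 19



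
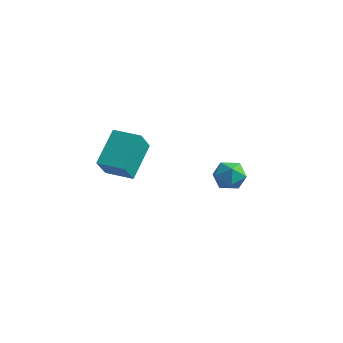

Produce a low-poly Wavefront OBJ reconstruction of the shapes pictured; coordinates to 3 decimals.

v -3.51 2.497 -3.577
v -3.4 1.681 -2.432
v -3.737 4.129 -2.39
v -3.627 3.313 -1.246
v -2.133 2.687 -3.574
v -2.023 1.871 -2.43
v -2.36 4.319 -2.388
v -2.25 3.503 -1.243
v 2.949 3.256 -0.989
v 3.537 2.857 -1.398
v 2.023 2.583 -1.662
v 2.611 2.184 -2.071
v 2.498 2.04 -1.271
v 3.07 2.457 -0.856
v 2.49 2.983 -2.204
v 3.062 3.4 -1.789
v 3.253 2.688 -2.149
v 3.258 2.105 -1.572
v 2.302 3.335 -1.488
v 2.307 2.752 -0.911
f 2 4 1
f 5 2 1
f 1 4 3
f 3 5 1
f 2 8 4
f 6 2 5
f 6 8 2
f 4 8 3
f 7 5 3
f 3 8 7
f 7 6 5
f 8 6 7
f 9 20 14
f 9 14 10
f 9 10 16
f 9 16 19
f 9 19 20
f 10 14 18
f 14 20 13
f 20 19 11
f 19 16 15
f 16 10 17
f 12 18 13
f 12 13 11
f 12 11 15
f 12 15 17
f 12 17 18
f 13 18 14
f 11 13 20
f 15 11 19
f 17 15 16
f 18 17 10



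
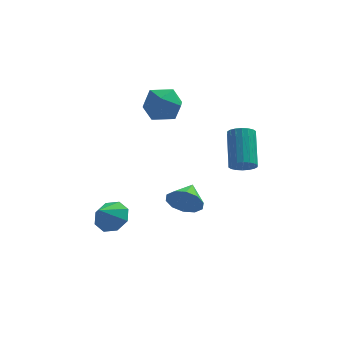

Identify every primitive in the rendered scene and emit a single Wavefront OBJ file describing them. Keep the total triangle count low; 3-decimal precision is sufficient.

v -3.446 -0.484 -3.512
v -2.652 -1.003 -3.452
v -3.994 -1.216 -2.588
v -2.648 -0.434 -2.999
v -3.111 0.105 -2.847
v -3.77 0.299 -3.084
v -4.24 0.035 -3.572
v -4.244 -0.534 -4.025
v -3.781 -1.073 -4.178
v -3.122 -1.268 -3.94
v 0.084 -2.997 -0.748
v 0.545 -2.864 -1.533
v 0.416 -1.803 -0.352
v 0.009 -2.689 -1.612
v -0.497 -2.632 -1.36
v -0.782 -2.714 -0.875
v -0.736 -2.904 -0.341
v -0.376 -3.129 0.038
v 0.159 -3.304 0.116
v 0.666 -3.361 -0.135
v 0.95 -3.279 -0.621
v 0.904 -3.09 -1.155
v 2.717 -1.508 0.753
v 3.258 -1.746 1.089
v 3.164 -0.111 2.402
v 2.623 0.128 2.067
v 3.383 -1.569 0.877
v 3.289 0.066 2.191
v 3.375 -1.38 0.641
v 3.281 0.256 1.955
v 3.238 -1.216 0.427
v 3.144 0.419 1.741
v 2.997 -1.11 0.278
v 2.903 0.526 1.592
v 2.7 -1.083 0.223
v 2.607 0.553 1.536
v 2.407 -1.139 0.273
v 2.314 0.496 1.586
v 2.176 -1.269 0.418
v 2.082 0.366 1.731
v 2.051 -1.446 0.629
v 1.957 0.189 1.943
v 2.059 -1.636 0.865
v 1.965 -0 2.179
v 2.196 -1.799 1.079
v 2.102 -0.164 2.393
v 2.437 -1.906 1.228
v 2.343 -0.27 2.542
v 2.733 -1.933 1.284
v 2.64 -0.297 2.597
v 3.026 -1.876 1.234
v 2.933 -0.241 2.547
v -1.811 3.794 2.78
v -1.212 4.567 2.203
v -1.168 2.473 1.677
v -0.569 3.246 1.1
v -0.28 2.984 2.166
v -0.677 3.8 2.848
v -1.703 3.24 1.032
v -2.1 4.056 1.714
v -1.145 4.225 1.123
v -0.266 4.067 1.824
v -2.114 2.973 2.056
v -1.235 2.815 2.757
f 2 1 4
f 2 4 3
f 4 1 5
f 4 5 3
f 5 1 6
f 5 6 3
f 6 1 7
f 6 7 3
f 7 1 8
f 7 8 3
f 8 1 9
f 8 9 3
f 9 1 10
f 9 10 3
f 10 1 2
f 10 2 3
f 12 11 14
f 12 14 13
f 14 11 15
f 14 15 13
f 15 11 16
f 15 16 13
f 16 11 17
f 16 17 13
f 17 11 18
f 17 18 13
f 18 11 19
f 18 19 13
f 19 11 20
f 19 20 13
f 20 11 21
f 20 21 13
f 21 11 22
f 21 22 13
f 22 11 12
f 22 12 13
f 24 23 27
f 24 27 25
f 25 27 28
f 25 28 26
f 27 23 29
f 27 29 28
f 28 29 30
f 28 30 26
f 29 23 31
f 29 31 30
f 30 31 32
f 30 32 26
f 31 23 33
f 31 33 32
f 32 33 34
f 32 34 26
f 33 23 35
f 33 35 34
f 34 35 36
f 34 36 26
f 35 23 37
f 35 37 36
f 36 37 38
f 36 38 26
f 37 23 39
f 37 39 38
f 38 39 40
f 38 40 26
f 39 23 41
f 39 41 40
f 40 41 42
f 40 42 26
f 41 23 43
f 41 43 42
f 42 43 44
f 42 44 26
f 43 23 45
f 43 45 44
f 44 45 46
f 44 46 26
f 45 23 47
f 45 47 46
f 46 47 48
f 46 48 26
f 47 23 49
f 47 49 48
f 48 49 50
f 48 50 26
f 49 23 51
f 49 51 50
f 50 51 52
f 50 52 26
f 51 23 24
f 51 24 52
f 52 24 25
f 52 25 26
f 53 64 58
f 53 58 54
f 53 54 60
f 53 60 63
f 53 63 64
f 54 58 62
f 58 64 57
f 64 63 55
f 63 60 59
f 60 54 61
f 56 62 57
f 56 57 55
f 56 55 59
f 56 59 61
f 56 61 62
f 57 62 58
f 55 57 64
f 59 55 63
f 61 59 60
f 62 61 54



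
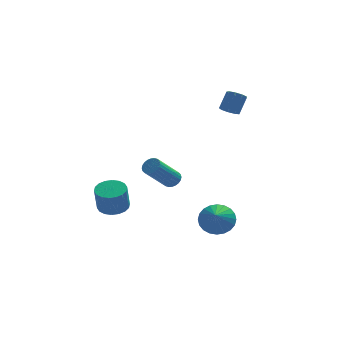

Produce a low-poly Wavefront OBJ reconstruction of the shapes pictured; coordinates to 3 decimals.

v 1.765 1.69 3.183
v 2.062 1.967 2.843
v 2.513 2.507 3.676
v 2.215 2.23 4.017
v 1.748 2.139 2.902
v 2.199 2.678 3.735
v 1.442 2.101 3.092
v 1.893 2.64 3.925
v 1.287 1.871 3.325
v 1.738 2.41 4.159
v 1.355 1.556 3.492
v 1.806 2.095 4.325
v 1.615 1.304 3.514
v 2.066 1.843 4.347
v 1.945 1.233 3.382
v 2.396 1.772 4.215
v 2.19 1.376 3.156
v 2.641 1.915 3.989
v 2.237 1.666 2.944
v 2.688 2.205 3.777
v 0.582 -2.083 -2.096
v 1.011 -1.616 -1.456
v 0.338 -2.997 -1.264
v 0.683 -1.496 -1.42
v 0.34 -1.465 -1.487
v 0.034 -1.528 -1.647
v -0.189 -1.675 -1.875
v -0.295 -1.885 -2.136
v -0.266 -2.124 -2.392
v -0.109 -2.358 -2.602
v 0.154 -2.549 -2.735
v 0.481 -2.669 -2.771
v 0.825 -2.7 -2.704
v 1.131 -2.637 -2.544
v 1.354 -2.49 -2.316
v 1.459 -2.28 -2.055
v 1.431 -2.041 -1.8
v 1.274 -1.808 -1.589
v -1.252 -0.066 -0.352
v -0.919 0.097 -0.002
v -2.014 -0.591 1.362
v -2.348 -0.754 1.012
v -1.039 0.255 -0.019
v -2.134 -0.433 1.346
v -1.191 0.365 -0.086
v -2.286 -0.324 1.279
v -1.353 0.408 -0.193
v -2.448 -0.28 1.171
v -1.499 0.38 -0.325
v -2.594 -0.309 1.039
v -1.608 0.284 -0.461
v -2.703 -0.405 0.903
v -1.662 0.134 -0.58
v -2.758 -0.554 0.784
v -1.655 -0.046 -0.665
v -2.75 -0.734 0.699
v -1.586 -0.229 -0.702
v -2.681 -0.917 0.662
v -1.466 -0.387 -0.686
v -2.561 -1.075 0.679
v -1.314 -0.496 -0.619
v -2.409 -1.185 0.746
v -1.152 -0.54 -0.511
v -2.247 -1.228 0.853
v -1.006 -0.511 -0.379
v -2.101 -1.2 0.985
v -0.897 -0.415 -0.243
v -1.992 -1.104 1.121
v -0.842 -0.266 -0.124
v -1.938 -0.954 1.24
v -0.85 -0.086 -0.039
v -1.945 -0.774 1.325
v -3.813 2.478 -3.415
v -3.315 3.088 -3.227
v -3.469 2.792 -1.857
v -3.967 2.182 -2.045
v -3.638 3.247 -3.229
v -3.792 2.951 -1.859
v -3.997 3.253 -3.268
v -4.151 2.957 -1.898
v -4.319 3.106 -3.336
v -4.473 2.81 -1.966
v -4.54 2.834 -3.42
v -4.694 2.538 -2.05
v -4.618 2.492 -3.503
v -4.772 2.196 -2.133
v -4.536 2.147 -3.568
v -4.69 1.851 -2.198
v -4.311 1.868 -3.603
v -4.465 1.572 -2.233
v -3.988 1.709 -3.601
v -4.142 1.413 -2.231
v -3.629 1.703 -3.562
v -3.783 1.407 -2.192
v -3.307 1.85 -3.494
v -3.461 1.554 -2.124
v -3.086 2.122 -3.41
v -3.24 1.826 -2.04
v -3.008 2.464 -3.327
v -3.162 2.168 -1.957
v -3.09 2.809 -3.262
v -3.244 2.513 -1.892
f 2 1 5
f 2 5 3
f 3 5 6
f 3 6 4
f 5 1 7
f 5 7 6
f 6 7 8
f 6 8 4
f 7 1 9
f 7 9 8
f 8 9 10
f 8 10 4
f 9 1 11
f 9 11 10
f 10 11 12
f 10 12 4
f 11 1 13
f 11 13 12
f 12 13 14
f 12 14 4
f 13 1 15
f 13 15 14
f 14 15 16
f 14 16 4
f 15 1 17
f 15 17 16
f 16 17 18
f 16 18 4
f 17 1 19
f 17 19 18
f 18 19 20
f 18 20 4
f 19 1 2
f 19 2 20
f 20 2 3
f 20 3 4
f 22 21 24
f 22 24 23
f 24 21 25
f 24 25 23
f 25 21 26
f 25 26 23
f 26 21 27
f 26 27 23
f 27 21 28
f 27 28 23
f 28 21 29
f 28 29 23
f 29 21 30
f 29 30 23
f 30 21 31
f 30 31 23
f 31 21 32
f 31 32 23
f 32 21 33
f 32 33 23
f 33 21 34
f 33 34 23
f 34 21 35
f 34 35 23
f 35 21 36
f 35 36 23
f 36 21 37
f 36 37 23
f 37 21 38
f 37 38 23
f 38 21 22
f 38 22 23
f 40 39 43
f 40 43 41
f 41 43 44
f 41 44 42
f 43 39 45
f 43 45 44
f 44 45 46
f 44 46 42
f 45 39 47
f 45 47 46
f 46 47 48
f 46 48 42
f 47 39 49
f 47 49 48
f 48 49 50
f 48 50 42
f 49 39 51
f 49 51 50
f 50 51 52
f 50 52 42
f 51 39 53
f 51 53 52
f 52 53 54
f 52 54 42
f 53 39 55
f 53 55 54
f 54 55 56
f 54 56 42
f 55 39 57
f 55 57 56
f 56 57 58
f 56 58 42
f 57 39 59
f 57 59 58
f 58 59 60
f 58 60 42
f 59 39 61
f 59 61 60
f 60 61 62
f 60 62 42
f 61 39 63
f 61 63 62
f 62 63 64
f 62 64 42
f 63 39 65
f 63 65 64
f 64 65 66
f 64 66 42
f 65 39 67
f 65 67 66
f 66 67 68
f 66 68 42
f 67 39 69
f 67 69 68
f 68 69 70
f 68 70 42
f 69 39 71
f 69 71 70
f 70 71 72
f 70 72 42
f 71 39 40
f 71 40 72
f 72 40 41
f 72 41 42
f 74 73 77
f 74 77 75
f 75 77 78
f 75 78 76
f 77 73 79
f 77 79 78
f 78 79 80
f 78 80 76
f 79 73 81
f 79 81 80
f 80 81 82
f 80 82 76
f 81 73 83
f 81 83 82
f 82 83 84
f 82 84 76
f 83 73 85
f 83 85 84
f 84 85 86
f 84 86 76
f 85 73 87
f 85 87 86
f 86 87 88
f 86 88 76
f 87 73 89
f 87 89 88
f 88 89 90
f 88 90 76
f 89 73 91
f 89 91 90
f 90 91 92
f 90 92 76
f 91 73 93
f 91 93 92
f 92 93 94
f 92 94 76
f 93 73 95
f 93 95 94
f 94 95 96
f 94 96 76
f 95 73 97
f 95 97 96
f 96 97 98
f 96 98 76
f 97 73 99
f 97 99 98
f 98 99 100
f 98 100 76
f 99 73 101
f 99 101 100
f 100 101 102
f 100 102 76
f 101 73 74
f 101 74 102
f 102 74 75
f 102 75 76



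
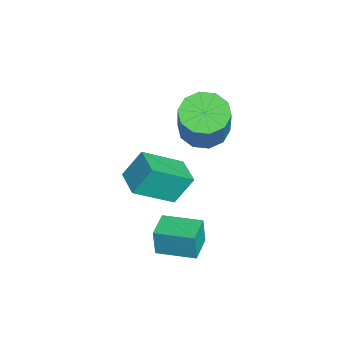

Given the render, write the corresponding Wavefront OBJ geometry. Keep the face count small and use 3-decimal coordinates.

v 0.582 -3.329 -0.384
v 0.563 -3.405 0.663
v 0.98 -1.981 -0.28
v 0.961 -2.056 0.767
v 1.579 -3.624 -0.387
v 1.56 -3.699 0.66
v 1.977 -2.275 -0.283
v 1.958 -2.351 0.764
v -1.204 -4.764 1.239
v -1.401 -4.102 2.281
v -1.718 -3.363 0.251
v -1.914 -2.7 1.293
v -0.146 -4.4 1.207
v -0.342 -3.737 2.249
v -0.659 -2.998 0.219
v -0.856 -2.336 1.261
v -1.995 -2.009 3.058
v -1.25 -1.844 2.6
v -0.24 -1.845 4.245
v -0.985 -2.011 4.702
v -1.475 -1.362 2.739
v -0.465 -1.363 4.383
v -1.898 -1.127 2.999
v -0.888 -1.128 4.644
v -2.359 -1.229 3.282
v -1.349 -1.23 4.926
v -2.68 -1.629 3.479
v -1.67 -1.63 5.124
v -2.74 -2.175 3.515
v -1.73 -2.176 5.16
v -2.515 -2.657 3.377
v -1.505 -2.658 5.021
v -2.092 -2.892 3.116
v -1.082 -2.893 4.761
v -1.631 -2.79 2.834
v -0.621 -2.791 4.478
v -1.31 -2.39 2.636
v -0.3 -2.391 4.281
f 2 4 1
f 5 2 1
f 1 4 3
f 3 5 1
f 2 8 4
f 6 2 5
f 6 8 2
f 4 8 3
f 7 5 3
f 3 8 7
f 7 6 5
f 8 6 7
f 10 12 9
f 13 10 9
f 9 12 11
f 11 13 9
f 10 16 12
f 14 10 13
f 14 16 10
f 12 16 11
f 15 13 11
f 11 16 15
f 15 14 13
f 16 14 15
f 18 17 21
f 18 21 19
f 19 21 22
f 19 22 20
f 21 17 23
f 21 23 22
f 22 23 24
f 22 24 20
f 23 17 25
f 23 25 24
f 24 25 26
f 24 26 20
f 25 17 27
f 25 27 26
f 26 27 28
f 26 28 20
f 27 17 29
f 27 29 28
f 28 29 30
f 28 30 20
f 29 17 31
f 29 31 30
f 30 31 32
f 30 32 20
f 31 17 33
f 31 33 32
f 32 33 34
f 32 34 20
f 33 17 35
f 33 35 34
f 34 35 36
f 34 36 20
f 35 17 37
f 35 37 36
f 36 37 38
f 36 38 20
f 37 17 18
f 37 18 38
f 38 18 19
f 38 19 20



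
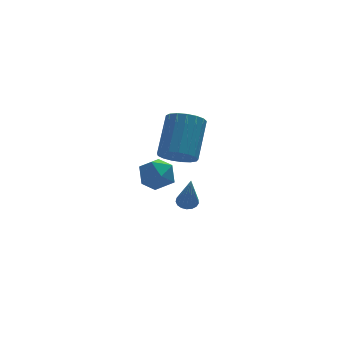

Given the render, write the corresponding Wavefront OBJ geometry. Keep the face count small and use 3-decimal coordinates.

v -0.523 0.755 -1.864
v 0.117 1.354 -1.643
v 0.063 -0.214 -0.937
v 0.703 0.385 -0.716
v -0.154 0.527 -0.467
v -0.516 1.126 -1.039
v 0.696 0.014 -1.541
v 0.334 0.613 -2.113
v 0.871 0.896 -1.443
v 0.345 1.213 -0.779
v -0.165 -0.073 -1.801
v -0.691 0.244 -1.137
v 1.71 1.569 -3.882
v 2.162 1.367 -3.953
v 1.65 0.811 -2.098
v 2.209 1.582 -3.86
v 2.142 1.794 -3.772
v 1.976 1.955 -3.71
v 1.75 2.027 -3.687
v 1.513 1.994 -3.708
v 1.322 1.864 -3.77
v 1.22 1.666 -3.857
v 1.23 1.446 -3.951
v 1.35 1.254 -4.028
v 1.552 1.134 -4.072
v 1.791 1.114 -4.073
v 2.011 1.198 -4.03
v 0.425 -1.386 0.87
v 1.038 -1.166 0.324
v 1.789 0.166 1.705
v 1.175 -0.054 2.25
v 0.735 -0.908 0.239
v 1.486 0.424 1.62
v 0.362 -0.759 0.299
v 1.113 0.573 1.68
v 0.002 -0.754 0.49
v 0.753 0.578 1.87
v -0.261 -0.893 0.767
v 0.49 0.438 2.148
v -0.366 -1.146 1.068
v 0.385 0.186 2.449
v -0.291 -1.453 1.324
v 0.46 -0.122 2.704
v -0.052 -1.745 1.475
v 0.699 -0.414 2.856
v 0.297 -1.955 1.488
v 1.048 -0.623 2.869
v 0.674 -2.034 1.359
v 1.425 -0.703 2.74
v 0.995 -1.965 1.118
v 1.746 -0.633 2.499
v 1.185 -1.763 0.82
v 1.936 -0.432 2.201
v 1.2 -1.475 0.534
v 1.951 -0.143 1.914
f 1 12 6
f 1 6 2
f 1 2 8
f 1 8 11
f 1 11 12
f 2 6 10
f 6 12 5
f 12 11 3
f 11 8 7
f 8 2 9
f 4 10 5
f 4 5 3
f 4 3 7
f 4 7 9
f 4 9 10
f 5 10 6
f 3 5 12
f 7 3 11
f 9 7 8
f 10 9 2
f 14 13 16
f 14 16 15
f 16 13 17
f 16 17 15
f 17 13 18
f 17 18 15
f 18 13 19
f 18 19 15
f 19 13 20
f 19 20 15
f 20 13 21
f 20 21 15
f 21 13 22
f 21 22 15
f 22 13 23
f 22 23 15
f 23 13 24
f 23 24 15
f 24 13 25
f 24 25 15
f 25 13 26
f 25 26 15
f 26 13 27
f 26 27 15
f 27 13 14
f 27 14 15
f 29 28 32
f 29 32 30
f 30 32 33
f 30 33 31
f 32 28 34
f 32 34 33
f 33 34 35
f 33 35 31
f 34 28 36
f 34 36 35
f 35 36 37
f 35 37 31
f 36 28 38
f 36 38 37
f 37 38 39
f 37 39 31
f 38 28 40
f 38 40 39
f 39 40 41
f 39 41 31
f 40 28 42
f 40 42 41
f 41 42 43
f 41 43 31
f 42 28 44
f 42 44 43
f 43 44 45
f 43 45 31
f 44 28 46
f 44 46 45
f 45 46 47
f 45 47 31
f 46 28 48
f 46 48 47
f 47 48 49
f 47 49 31
f 48 28 50
f 48 50 49
f 49 50 51
f 49 51 31
f 50 28 52
f 50 52 51
f 51 52 53
f 51 53 31
f 52 28 54
f 52 54 53
f 53 54 55
f 53 55 31
f 54 28 29
f 54 29 55
f 55 29 30
f 55 30 31



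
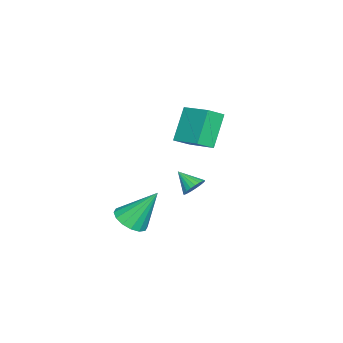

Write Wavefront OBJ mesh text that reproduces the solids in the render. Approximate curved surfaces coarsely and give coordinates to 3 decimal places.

v 2.285 -3.558 -3.062
v 3.095 -3.269 -3.082
v 1.935 -2.462 -1.378
v 2.862 -2.975 -3.322
v 2.474 -2.837 -3.492
v 2.036 -2.893 -3.547
v 1.664 -3.127 -3.472
v 1.459 -3.476 -3.287
v 1.475 -3.847 -3.042
v 1.709 -4.141 -2.803
v 2.096 -4.279 -2.632
v 2.535 -4.223 -2.577
v 2.906 -3.99 -2.652
v 3.111 -3.64 -2.837
v -3.316 -2.482 -4.253
v -2.778 -2.785 -4.376
v -3.664 -3.378 -3.567
v -2.715 -2.647 -4.163
v -2.756 -2.48 -3.965
v -2.893 -2.313 -3.817
v -3.104 -2.176 -3.745
v -3.352 -2.091 -3.76
v -3.593 -2.075 -3.86
v -3.787 -2.128 -4.029
v -3.899 -2.243 -4.236
v -3.91 -2.399 -4.446
v -3.819 -2.57 -4.622
v -3.641 -2.725 -4.735
v -3.406 -2.839 -4.764
v -3.156 -2.89 -4.705
v -2.934 -2.872 -4.568
v -0.983 -1.986 0.023
v -2.09 -1.859 1.5
v -0.201 -0.66 0.495
v -1.308 -0.533 1.972
v -0.372 -2.527 0.528
v -1.479 -2.4 2.005
v 0.41 -1.201 1
v -0.697 -1.074 2.477
f 2 1 4
f 2 4 3
f 4 1 5
f 4 5 3
f 5 1 6
f 5 6 3
f 6 1 7
f 6 7 3
f 7 1 8
f 7 8 3
f 8 1 9
f 8 9 3
f 9 1 10
f 9 10 3
f 10 1 11
f 10 11 3
f 11 1 12
f 11 12 3
f 12 1 13
f 12 13 3
f 13 1 14
f 13 14 3
f 14 1 2
f 14 2 3
f 16 15 18
f 16 18 17
f 18 15 19
f 18 19 17
f 19 15 20
f 19 20 17
f 20 15 21
f 20 21 17
f 21 15 22
f 21 22 17
f 22 15 23
f 22 23 17
f 23 15 24
f 23 24 17
f 24 15 25
f 24 25 17
f 25 15 26
f 25 26 17
f 26 15 27
f 26 27 17
f 27 15 28
f 27 28 17
f 28 15 29
f 28 29 17
f 29 15 30
f 29 30 17
f 30 15 31
f 30 31 17
f 31 15 16
f 31 16 17
f 33 35 32
f 36 33 32
f 32 35 34
f 34 36 32
f 33 39 35
f 37 33 36
f 37 39 33
f 35 39 34
f 38 36 34
f 34 39 38
f 38 37 36
f 39 37 38



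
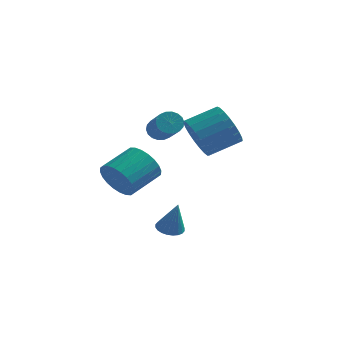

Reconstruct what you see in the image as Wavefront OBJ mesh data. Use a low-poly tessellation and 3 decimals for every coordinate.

v -1.761 -3.523 -0.32
v -1.253 -3.512 -0.989
v -0.591 -2.407 -0.468
v -1.099 -2.417 0.2
v -1.497 -3.318 -1.091
v -0.835 -2.213 -0.57
v -1.781 -3.155 -1.075
v -1.119 -2.05 -0.555
v -2.062 -3.048 -0.945
v -1.4 -1.943 -0.424
v -2.297 -3.014 -0.719
v -1.635 -1.908 -0.199
v -2.451 -3.057 -0.433
v -1.788 -1.951 0.088
v -2.499 -3.17 -0.13
v -1.837 -2.065 0.391
v -2.436 -3.338 0.145
v -1.773 -2.232 0.666
v -2.269 -3.533 0.348
v -1.607 -2.428 0.869
v -2.025 -3.727 0.45
v -1.363 -2.622 0.971
v -1.741 -3.89 0.435
v -1.079 -2.785 0.955
v -1.46 -3.997 0.304
v -0.798 -2.892 0.825
v -1.225 -4.032 0.079
v -0.563 -2.926 0.599
v -1.072 -3.989 -0.208
v -0.409 -2.883 0.313
v -1.023 -3.875 -0.511
v -0.361 -2.77 0.01
v -1.087 -3.708 -0.786
v -0.424 -2.602 -0.265
v -0.111 -2.534 -2.912
v 0.385 -2.673 -3.073
v 0.251 -2.746 -1.608
v 0.407 -2.465 -3.045
v 0.351 -2.268 -2.997
v 0.223 -2.111 -2.936
v 0.045 -2.019 -2.872
v -0.157 -2.005 -2.813
v -0.352 -2.072 -2.77
v -0.51 -2.209 -2.748
v -0.608 -2.396 -2.751
v -0.63 -2.603 -2.779
v -0.573 -2.8 -2.827
v -0.446 -2.957 -2.888
v -0.268 -3.049 -2.952
v -0.066 -3.063 -3.011
v 0.129 -2.996 -3.054
v 0.288 -2.859 -3.076
v 0.155 -0.02 0.576
v 0.729 -0.327 -0.103
v 1.798 0.414 0.466
v 1.225 0.72 1.144
v 0.585 0.001 -0.26
v 1.655 0.742 0.309
v 0.367 0.325 -0.273
v 1.437 1.066 0.296
v 0.112 0.59 -0.138
v 1.182 1.33 0.431
v -0.135 0.749 0.119
v 0.935 1.489 0.688
v -0.332 0.775 0.456
v 0.738 1.515 1.025
v -0.445 0.663 0.813
v 0.625 1.404 1.382
v -0.454 0.434 1.129
v 0.616 1.174 1.698
v -0.358 0.125 1.35
v 0.712 0.866 1.919
v -0.173 -0.208 1.436
v 0.897 0.533 2.005
v 0.069 -0.509 1.374
v 1.138 0.232 1.943
v 0.325 -0.725 1.174
v 1.395 0.015 1.743
v 0.552 -0.82 0.87
v 1.622 -0.079 1.439
v 0.711 -0.776 0.515
v 1.78 -0.036 1.084
v 0.773 -0.602 0.171
v 1.843 0.139 0.74
v -1.724 1.681 0.182
v -1.25 1.806 -0.043
v -0.501 0.584 0.852
v -0.976 0.459 1.078
v -1.255 1.946 0.152
v -0.506 0.724 1.047
v -1.353 2.034 0.353
v -0.604 0.812 1.249
v -1.524 2.051 0.52
v -0.776 0.829 1.416
v -1.735 1.996 0.621
v -0.987 0.774 1.517
v -1.944 1.878 0.634
v -1.196 0.656 1.53
v -2.11 1.721 0.558
v -1.361 0.499 1.454
v -2.199 1.556 0.408
v -1.45 0.334 1.303
v -2.194 1.416 0.213
v -1.445 0.194 1.108
v -2.096 1.328 0.011
v -1.347 0.106 0.907
v -1.924 1.311 -0.156
v -1.176 0.089 0.74
v -1.713 1.366 -0.257
v -0.965 0.144 0.639
v -1.504 1.484 -0.27
v -0.756 0.262 0.626
v -1.339 1.641 -0.194
v -0.59 0.419 0.702
f 2 1 5
f 2 5 3
f 3 5 6
f 3 6 4
f 5 1 7
f 5 7 6
f 6 7 8
f 6 8 4
f 7 1 9
f 7 9 8
f 8 9 10
f 8 10 4
f 9 1 11
f 9 11 10
f 10 11 12
f 10 12 4
f 11 1 13
f 11 13 12
f 12 13 14
f 12 14 4
f 13 1 15
f 13 15 14
f 14 15 16
f 14 16 4
f 15 1 17
f 15 17 16
f 16 17 18
f 16 18 4
f 17 1 19
f 17 19 18
f 18 19 20
f 18 20 4
f 19 1 21
f 19 21 20
f 20 21 22
f 20 22 4
f 21 1 23
f 21 23 22
f 22 23 24
f 22 24 4
f 23 1 25
f 23 25 24
f 24 25 26
f 24 26 4
f 25 1 27
f 25 27 26
f 26 27 28
f 26 28 4
f 27 1 29
f 27 29 28
f 28 29 30
f 28 30 4
f 29 1 31
f 29 31 30
f 30 31 32
f 30 32 4
f 31 1 33
f 31 33 32
f 32 33 34
f 32 34 4
f 33 1 2
f 33 2 34
f 34 2 3
f 34 3 4
f 36 35 38
f 36 38 37
f 38 35 39
f 38 39 37
f 39 35 40
f 39 40 37
f 40 35 41
f 40 41 37
f 41 35 42
f 41 42 37
f 42 35 43
f 42 43 37
f 43 35 44
f 43 44 37
f 44 35 45
f 44 45 37
f 45 35 46
f 45 46 37
f 46 35 47
f 46 47 37
f 47 35 48
f 47 48 37
f 48 35 49
f 48 49 37
f 49 35 50
f 49 50 37
f 50 35 51
f 50 51 37
f 51 35 52
f 51 52 37
f 52 35 36
f 52 36 37
f 54 53 57
f 54 57 55
f 55 57 58
f 55 58 56
f 57 53 59
f 57 59 58
f 58 59 60
f 58 60 56
f 59 53 61
f 59 61 60
f 60 61 62
f 60 62 56
f 61 53 63
f 61 63 62
f 62 63 64
f 62 64 56
f 63 53 65
f 63 65 64
f 64 65 66
f 64 66 56
f 65 53 67
f 65 67 66
f 66 67 68
f 66 68 56
f 67 53 69
f 67 69 68
f 68 69 70
f 68 70 56
f 69 53 71
f 69 71 70
f 70 71 72
f 70 72 56
f 71 53 73
f 71 73 72
f 72 73 74
f 72 74 56
f 73 53 75
f 73 75 74
f 74 75 76
f 74 76 56
f 75 53 77
f 75 77 76
f 76 77 78
f 76 78 56
f 77 53 79
f 77 79 78
f 78 79 80
f 78 80 56
f 79 53 81
f 79 81 80
f 80 81 82
f 80 82 56
f 81 53 83
f 81 83 82
f 82 83 84
f 82 84 56
f 83 53 54
f 83 54 84
f 84 54 55
f 84 55 56
f 86 85 89
f 86 89 87
f 87 89 90
f 87 90 88
f 89 85 91
f 89 91 90
f 90 91 92
f 90 92 88
f 91 85 93
f 91 93 92
f 92 93 94
f 92 94 88
f 93 85 95
f 93 95 94
f 94 95 96
f 94 96 88
f 95 85 97
f 95 97 96
f 96 97 98
f 96 98 88
f 97 85 99
f 97 99 98
f 98 99 100
f 98 100 88
f 99 85 101
f 99 101 100
f 100 101 102
f 100 102 88
f 101 85 103
f 101 103 102
f 102 103 104
f 102 104 88
f 103 85 105
f 103 105 104
f 104 105 106
f 104 106 88
f 105 85 107
f 105 107 106
f 106 107 108
f 106 108 88
f 107 85 109
f 107 109 108
f 108 109 110
f 108 110 88
f 109 85 111
f 109 111 110
f 110 111 112
f 110 112 88
f 111 85 113
f 111 113 112
f 112 113 114
f 112 114 88
f 113 85 86
f 113 86 114
f 114 86 87
f 114 87 88



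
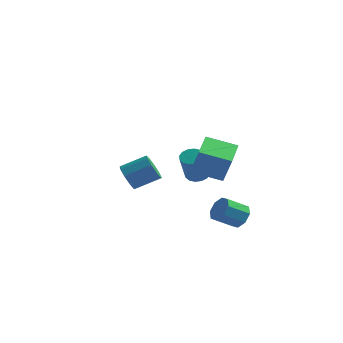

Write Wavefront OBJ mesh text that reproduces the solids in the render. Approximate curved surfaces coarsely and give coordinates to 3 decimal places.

v -4.411 3.257 -3.038
v -3.842 2.785 -3.619
v -2.481 3.47 -2.843
v -3.049 3.943 -2.262
v -3.987 3.359 -3.871
v -2.626 4.044 -3.095
v -4.33 3.885 -3.733
v -2.969 4.57 -2.958
v -4.711 4.117 -3.27
v -3.35 4.802 -2.495
v -4.951 3.947 -2.699
v -3.59 4.633 -1.923
v -4.939 3.455 -2.286
v -3.577 4.14 -1.51
v -4.679 2.87 -2.224
v -3.318 3.555 -1.449
v -4.294 2.466 -2.544
v -2.932 3.151 -1.768
v -3.963 2.433 -3.095
v -2.602 3.118 -2.319
v 1.778 -4.084 1.364
v 2.293 -4.239 2.892
v 1.497 -2.096 1.659
v 2.013 -2.25 3.187
v 3.447 -3.77 0.833
v 3.963 -3.924 2.361
v 3.167 -1.781 1.128
v 3.682 -1.936 2.656
v 3.377 -0.386 -3.259
v 3.78 -0.191 -2.561
v 2.826 -0.938 -1.802
v 2.423 -1.134 -2.501
v 3.33 0.233 -2.709
v 2.376 -0.515 -1.95
v 2.908 0.294 -3.179
v 1.954 -0.454 -2.42
v 2.76 -0.044 -3.697
v 1.806 -0.791 -2.938
v 2.974 -0.582 -3.958
v 2.02 -1.329 -3.199
v 3.424 -1.005 -3.81
v 2.47 -1.753 -3.051
v 3.846 -1.066 -3.34
v 2.892 -1.814 -2.581
v 3.994 -0.729 -2.822
v 3.04 -1.476 -2.063
v 0.653 0.542 -0.861
v 1.34 0.596 -0.821
v 1.313 -0.308 0.861
v 0.627 -0.362 0.821
v 1.215 0.892 -0.664
v 1.188 -0.012 1.018
v 0.939 1.093 -0.56
v 0.912 0.19 1.122
v 0.586 1.147 -0.537
v 0.56 0.244 1.145
v 0.252 1.039 -0.6
v 0.226 0.135 1.082
v 0.025 0.798 -0.734
v -0.001 -0.106 0.949
v -0.033 0.488 -0.901
v -0.06 -0.416 0.781
v 0.092 0.192 -1.058
v 0.065 -0.712 0.624
v 0.368 -0.01 -1.162
v 0.341 -0.913 0.52
v 0.72 -0.064 -1.185
v 0.694 -0.967 0.497
v 1.054 0.045 -1.122
v 1.028 -0.859 0.56
v 1.281 0.286 -0.989
v 1.255 -0.618 0.694
f 2 1 5
f 2 5 3
f 3 5 6
f 3 6 4
f 5 1 7
f 5 7 6
f 6 7 8
f 6 8 4
f 7 1 9
f 7 9 8
f 8 9 10
f 8 10 4
f 9 1 11
f 9 11 10
f 10 11 12
f 10 12 4
f 11 1 13
f 11 13 12
f 12 13 14
f 12 14 4
f 13 1 15
f 13 15 14
f 14 15 16
f 14 16 4
f 15 1 17
f 15 17 16
f 16 17 18
f 16 18 4
f 17 1 19
f 17 19 18
f 18 19 20
f 18 20 4
f 19 1 2
f 19 2 20
f 20 2 3
f 20 3 4
f 22 24 21
f 25 22 21
f 21 24 23
f 23 25 21
f 22 28 24
f 26 22 25
f 26 28 22
f 24 28 23
f 27 25 23
f 23 28 27
f 27 26 25
f 28 26 27
f 30 29 33
f 30 33 31
f 31 33 34
f 31 34 32
f 33 29 35
f 33 35 34
f 34 35 36
f 34 36 32
f 35 29 37
f 35 37 36
f 36 37 38
f 36 38 32
f 37 29 39
f 37 39 38
f 38 39 40
f 38 40 32
f 39 29 41
f 39 41 40
f 40 41 42
f 40 42 32
f 41 29 43
f 41 43 42
f 42 43 44
f 42 44 32
f 43 29 45
f 43 45 44
f 44 45 46
f 44 46 32
f 45 29 30
f 45 30 46
f 46 30 31
f 46 31 32
f 48 47 51
f 48 51 49
f 49 51 52
f 49 52 50
f 51 47 53
f 51 53 52
f 52 53 54
f 52 54 50
f 53 47 55
f 53 55 54
f 54 55 56
f 54 56 50
f 55 47 57
f 55 57 56
f 56 57 58
f 56 58 50
f 57 47 59
f 57 59 58
f 58 59 60
f 58 60 50
f 59 47 61
f 59 61 60
f 60 61 62
f 60 62 50
f 61 47 63
f 61 63 62
f 62 63 64
f 62 64 50
f 63 47 65
f 63 65 64
f 64 65 66
f 64 66 50
f 65 47 67
f 65 67 66
f 66 67 68
f 66 68 50
f 67 47 69
f 67 69 68
f 68 69 70
f 68 70 50
f 69 47 71
f 69 71 70
f 70 71 72
f 70 72 50
f 71 47 48
f 71 48 72
f 72 48 49
f 72 49 50



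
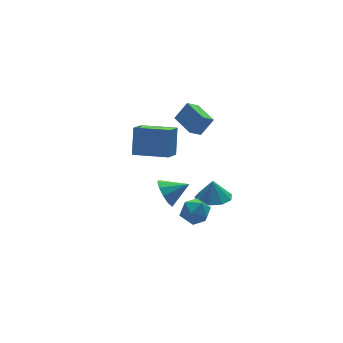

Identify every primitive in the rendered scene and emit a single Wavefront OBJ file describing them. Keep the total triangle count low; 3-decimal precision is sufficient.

v 3.922 0.05 -2.208
v 4.95 -0.107 -2.215
v 3.958 0.23 -0.972
v 4.808 0.583 -2.312
v 4.252 1.024 -2.36
v 3.541 1.009 -2.337
v 3.008 0.544 -2.254
v 2.903 -0.151 -2.149
v 3.275 -0.753 -2.072
v 3.949 -0.979 -2.058
v 4.611 -0.724 -2.115
v -1.112 -0.473 3.436
v -0.683 0.271 4.938
v -0.292 0.365 2.787
v 0.137 1.109 4.289
v 0.383 -1.769 3.651
v 0.812 -1.025 5.153
v 1.203 -0.931 3.002
v 1.632 -0.187 4.504
v 2.114 2.405 -3.024
v 2.601 2.626 -3.846
v 3.386 2.015 -2.376
v 2.578 3.124 -3.502
v 2.378 3.347 -2.976
v 2.077 3.211 -2.468
v 1.79 2.766 -2.173
v 1.627 2.184 -2.203
v 1.65 1.686 -2.547
v 1.85 1.462 -3.073
v 2.151 1.599 -3.581
v 2.438 2.043 -3.876
v 1.271 -1.223 -1.859
v 1.705 -0.99 -1.063
v 2.595 -1.65 -2.457
v 3.029 -1.417 -1.661
v 2.452 -2.153 -1.681
v 1.634 -1.889 -1.311
v 2.666 -0.751 -2.209
v 1.848 -0.487 -1.839
v 2.567 -0.698 -1.28
v 2.435 -1.565 -0.953
v 1.865 -1.075 -2.567
v 1.733 -1.942 -2.24
v 3.956 1.769 1.821
v 3.212 1.619 2.357
v 3.775 3.338 2.008
v 3.031 3.188 2.545
v 4.709 1.732 2.855
v 3.965 1.582 3.392
v 4.528 3.301 3.043
v 3.784 3.151 3.579
f 2 1 4
f 2 4 3
f 4 1 5
f 4 5 3
f 5 1 6
f 5 6 3
f 6 1 7
f 6 7 3
f 7 1 8
f 7 8 3
f 8 1 9
f 8 9 3
f 9 1 10
f 9 10 3
f 10 1 11
f 10 11 3
f 11 1 2
f 11 2 3
f 13 15 12
f 16 13 12
f 12 15 14
f 14 16 12
f 13 19 15
f 17 13 16
f 17 19 13
f 15 19 14
f 18 16 14
f 14 19 18
f 18 17 16
f 19 17 18
f 21 20 23
f 21 23 22
f 23 20 24
f 23 24 22
f 24 20 25
f 24 25 22
f 25 20 26
f 25 26 22
f 26 20 27
f 26 27 22
f 27 20 28
f 27 28 22
f 28 20 29
f 28 29 22
f 29 20 30
f 29 30 22
f 30 20 31
f 30 31 22
f 31 20 21
f 31 21 22
f 32 43 37
f 32 37 33
f 32 33 39
f 32 39 42
f 32 42 43
f 33 37 41
f 37 43 36
f 43 42 34
f 42 39 38
f 39 33 40
f 35 41 36
f 35 36 34
f 35 34 38
f 35 38 40
f 35 40 41
f 36 41 37
f 34 36 43
f 38 34 42
f 40 38 39
f 41 40 33
f 45 47 44
f 48 45 44
f 44 47 46
f 46 48 44
f 45 51 47
f 49 45 48
f 49 51 45
f 47 51 46
f 50 48 46
f 46 51 50
f 50 49 48
f 51 49 50



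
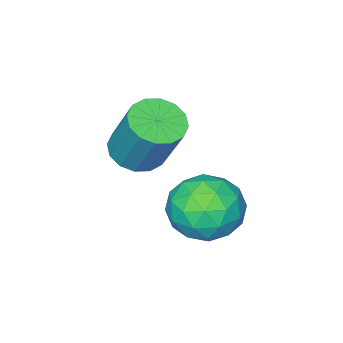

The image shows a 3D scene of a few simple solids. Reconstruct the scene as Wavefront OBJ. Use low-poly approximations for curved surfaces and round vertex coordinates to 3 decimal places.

v 3.469 -2.837 -2.731
v 4.162 -3.393 -2.457
v 4.264 -2.339 -0.575
v 3.571 -1.783 -0.849
v 4.378 -3.023 -2.676
v 4.481 -1.969 -0.794
v 4.351 -2.603 -2.91
v 4.453 -1.549 -1.028
v 4.087 -2.246 -3.096
v 4.189 -1.191 -1.214
v 3.658 -2.047 -3.184
v 3.76 -0.993 -1.302
v 3.178 -2.06 -3.151
v 3.28 -1.006 -1.269
v 2.776 -2.281 -3.005
v 2.878 -1.227 -1.123
v 2.559 -2.651 -2.786
v 2.662 -1.597 -0.904
v 2.587 -3.071 -2.552
v 2.689 -2.017 -0.67
v 2.851 -3.429 -2.366
v 2.953 -2.374 -0.484
v 3.28 -3.627 -2.278
v 3.382 -2.573 -0.396
v 3.76 -3.614 -2.311
v 3.862 -2.56 -0.429
v 2.849 1.037 -4.148
v 3.538 1.101 -3.118
v 3.262 -0.921 -4.302
v 3.951 -0.857 -3.272
v 2.718 -0.729 -3.204
v 2.463 0.481 -3.109
v 4.337 -0.301 -4.311
v 4.082 0.909 -4.216
v 4.457 0.274 -3.219
v 3.457 0.01 -2.534
v 3.343 0.17 -4.886
v 2.343 -0.094 -4.201
v 3.157 1.241 -3.62
v 3.643 -1.061 -3.8
v 2.918 -0.986 -3.76
v 3.323 -0.948 -3.155
v 2.526 0.877 -3.614
v 2.93 0.914 -3.008
v 2.449 -0.162 -3.059
v 3.87 -0.734 -4.412
v 4.274 -0.697 -3.806
v 3.477 1.128 -4.265
v 3.882 1.166 -3.66
v 4.351 0.342 -4.361
v 4.102 0.793 -3.073
v 4.345 -0.358 -3.164
v 4.572 -0.032 -3.775
v 4.422 0.68 -3.719
v 3.514 0.637 -2.671
v 3.757 -0.514 -2.761
v 3.033 -0.439 -2.721
v 2.883 0.273 -2.665
v 4.054 0.151 -2.73
v 3.043 0.694 -4.659
v 3.286 -0.457 -4.749
v 3.917 -0.093 -4.755
v 3.767 0.619 -4.699
v 2.455 0.538 -4.256
v 2.698 -0.613 -4.347
v 2.378 -0.5 -3.701
v 2.228 0.212 -3.645
v 2.746 0.029 -4.69
f 2 1 5
f 2 5 3
f 3 5 6
f 3 6 4
f 5 1 7
f 5 7 6
f 6 7 8
f 6 8 4
f 7 1 9
f 7 9 8
f 8 9 10
f 8 10 4
f 9 1 11
f 9 11 10
f 10 11 12
f 10 12 4
f 11 1 13
f 11 13 12
f 12 13 14
f 12 14 4
f 13 1 15
f 13 15 14
f 14 15 16
f 14 16 4
f 15 1 17
f 15 17 16
f 16 17 18
f 16 18 4
f 17 1 19
f 17 19 18
f 18 19 20
f 18 20 4
f 19 1 21
f 19 21 20
f 20 21 22
f 20 22 4
f 21 1 23
f 21 23 22
f 22 23 24
f 22 24 4
f 23 1 25
f 23 25 24
f 24 25 26
f 24 26 4
f 25 1 2
f 25 2 26
f 26 2 3
f 26 3 4
f 27 64 43
f 64 38 67
f 43 67 32
f 64 67 43
f 27 43 39
f 43 32 44
f 39 44 28
f 43 44 39
f 27 39 48
f 39 28 49
f 48 49 34
f 39 49 48
f 27 48 60
f 48 34 63
f 60 63 37
f 48 63 60
f 27 60 64
f 60 37 68
f 64 68 38
f 60 68 64
f 28 44 55
f 44 32 58
f 55 58 36
f 44 58 55
f 32 67 45
f 67 38 66
f 45 66 31
f 67 66 45
f 38 68 65
f 68 37 61
f 65 61 29
f 68 61 65
f 37 63 62
f 63 34 50
f 62 50 33
f 63 50 62
f 34 49 54
f 49 28 51
f 54 51 35
f 49 51 54
f 30 56 42
f 56 36 57
f 42 57 31
f 56 57 42
f 30 42 40
f 42 31 41
f 40 41 29
f 42 41 40
f 30 40 47
f 40 29 46
f 47 46 33
f 40 46 47
f 30 47 52
f 47 33 53
f 52 53 35
f 47 53 52
f 30 52 56
f 52 35 59
f 56 59 36
f 52 59 56
f 31 57 45
f 57 36 58
f 45 58 32
f 57 58 45
f 29 41 65
f 41 31 66
f 65 66 38
f 41 66 65
f 33 46 62
f 46 29 61
f 62 61 37
f 46 61 62
f 35 53 54
f 53 33 50
f 54 50 34
f 53 50 54
f 36 59 55
f 59 35 51
f 55 51 28
f 59 51 55

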